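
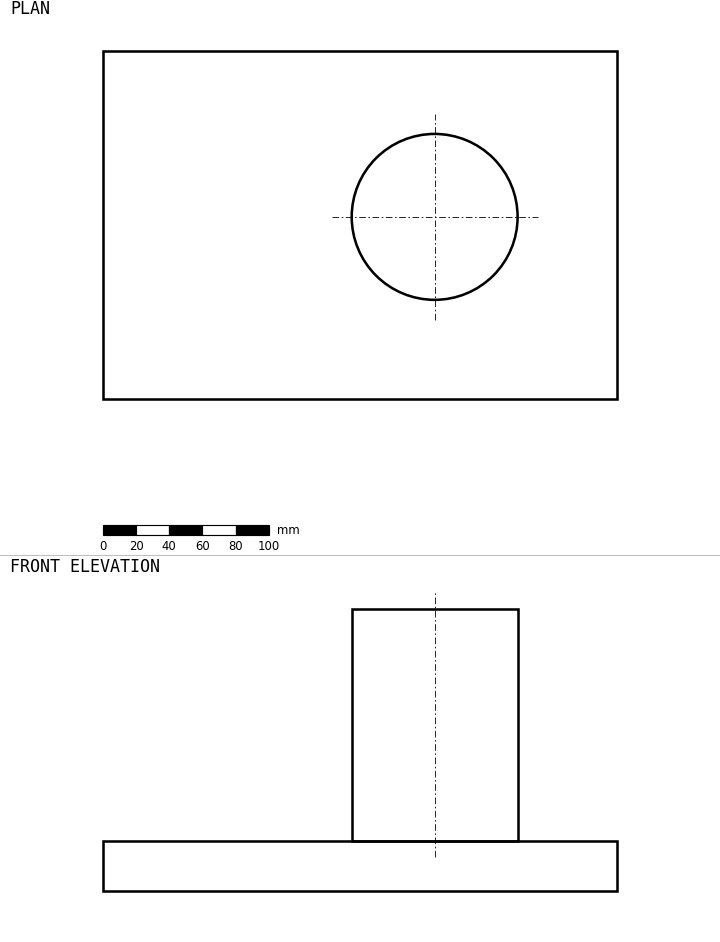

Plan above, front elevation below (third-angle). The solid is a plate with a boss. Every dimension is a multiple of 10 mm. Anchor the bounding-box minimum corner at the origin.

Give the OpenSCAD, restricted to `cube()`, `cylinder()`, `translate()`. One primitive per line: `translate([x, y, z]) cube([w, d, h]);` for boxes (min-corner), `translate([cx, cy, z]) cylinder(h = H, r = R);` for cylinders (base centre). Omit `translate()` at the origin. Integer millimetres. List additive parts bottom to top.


cube([310, 210, 30]);
translate([200, 110, 30]) cylinder(h = 140, r = 50);


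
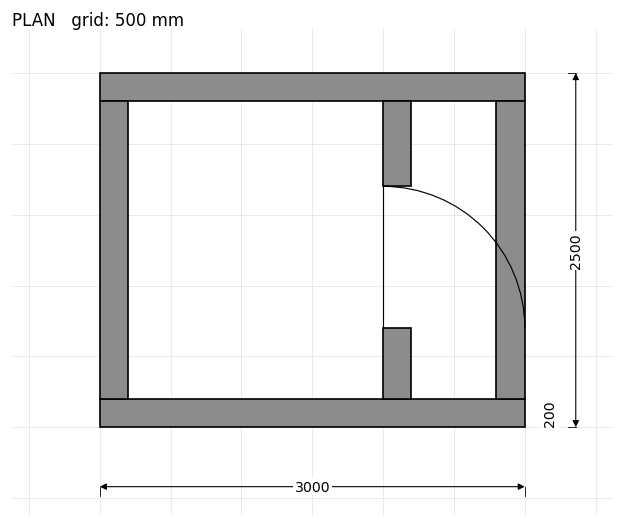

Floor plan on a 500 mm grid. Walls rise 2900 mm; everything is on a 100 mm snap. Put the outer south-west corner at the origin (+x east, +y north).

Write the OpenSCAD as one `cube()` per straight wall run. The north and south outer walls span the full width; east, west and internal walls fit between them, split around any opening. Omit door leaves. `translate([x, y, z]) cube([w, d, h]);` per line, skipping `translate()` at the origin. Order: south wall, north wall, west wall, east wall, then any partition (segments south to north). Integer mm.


cube([3000, 200, 2900]);
translate([0, 2300, 0]) cube([3000, 200, 2900]);
translate([0, 200, 0]) cube([200, 2100, 2900]);
translate([2800, 200, 0]) cube([200, 2100, 2900]);
translate([2000, 200, 0]) cube([200, 500, 2900]);
translate([2000, 1700, 0]) cube([200, 600, 2900]);


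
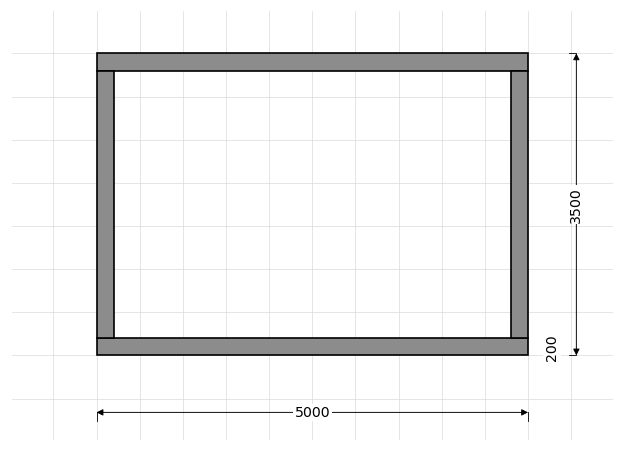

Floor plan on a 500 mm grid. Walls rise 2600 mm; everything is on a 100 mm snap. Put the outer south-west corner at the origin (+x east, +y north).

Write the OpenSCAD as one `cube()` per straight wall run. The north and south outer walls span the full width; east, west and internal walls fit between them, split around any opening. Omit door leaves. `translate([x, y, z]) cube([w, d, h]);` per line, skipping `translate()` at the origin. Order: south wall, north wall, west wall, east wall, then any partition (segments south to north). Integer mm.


cube([5000, 200, 2600]);
translate([0, 3300, 0]) cube([5000, 200, 2600]);
translate([0, 200, 0]) cube([200, 3100, 2600]);
translate([4800, 200, 0]) cube([200, 3100, 2600]);


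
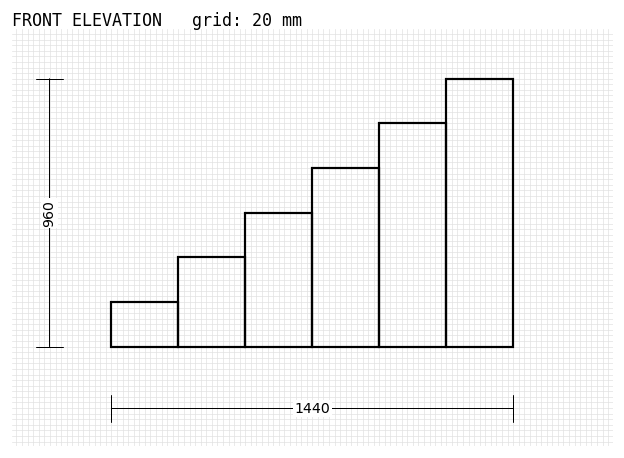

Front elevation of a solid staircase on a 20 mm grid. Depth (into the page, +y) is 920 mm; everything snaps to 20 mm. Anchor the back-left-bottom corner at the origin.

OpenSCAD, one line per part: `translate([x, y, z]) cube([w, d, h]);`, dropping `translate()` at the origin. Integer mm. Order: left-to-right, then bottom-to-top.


cube([240, 920, 160]);
translate([240, 0, 0]) cube([240, 920, 320]);
translate([480, 0, 0]) cube([240, 920, 480]);
translate([720, 0, 0]) cube([240, 920, 640]);
translate([960, 0, 0]) cube([240, 920, 800]);
translate([1200, 0, 0]) cube([240, 920, 960]);


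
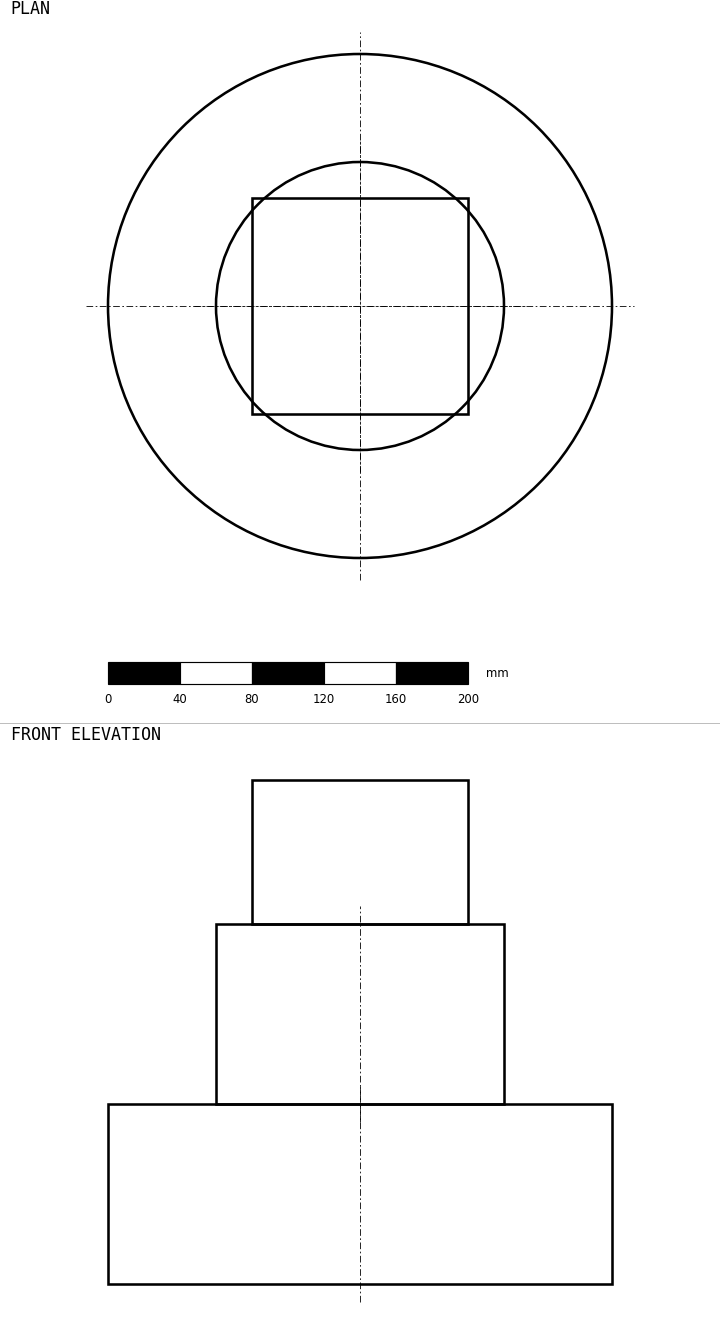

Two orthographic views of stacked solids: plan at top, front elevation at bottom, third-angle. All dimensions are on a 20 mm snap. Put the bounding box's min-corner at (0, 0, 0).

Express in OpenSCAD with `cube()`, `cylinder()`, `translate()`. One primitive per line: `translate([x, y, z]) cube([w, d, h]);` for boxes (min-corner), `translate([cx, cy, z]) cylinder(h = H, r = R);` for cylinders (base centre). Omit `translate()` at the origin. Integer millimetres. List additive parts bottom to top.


translate([140, 140, 0]) cylinder(h = 100, r = 140);
translate([140, 140, 100]) cylinder(h = 100, r = 80);
translate([80, 80, 200]) cube([120, 120, 80]);


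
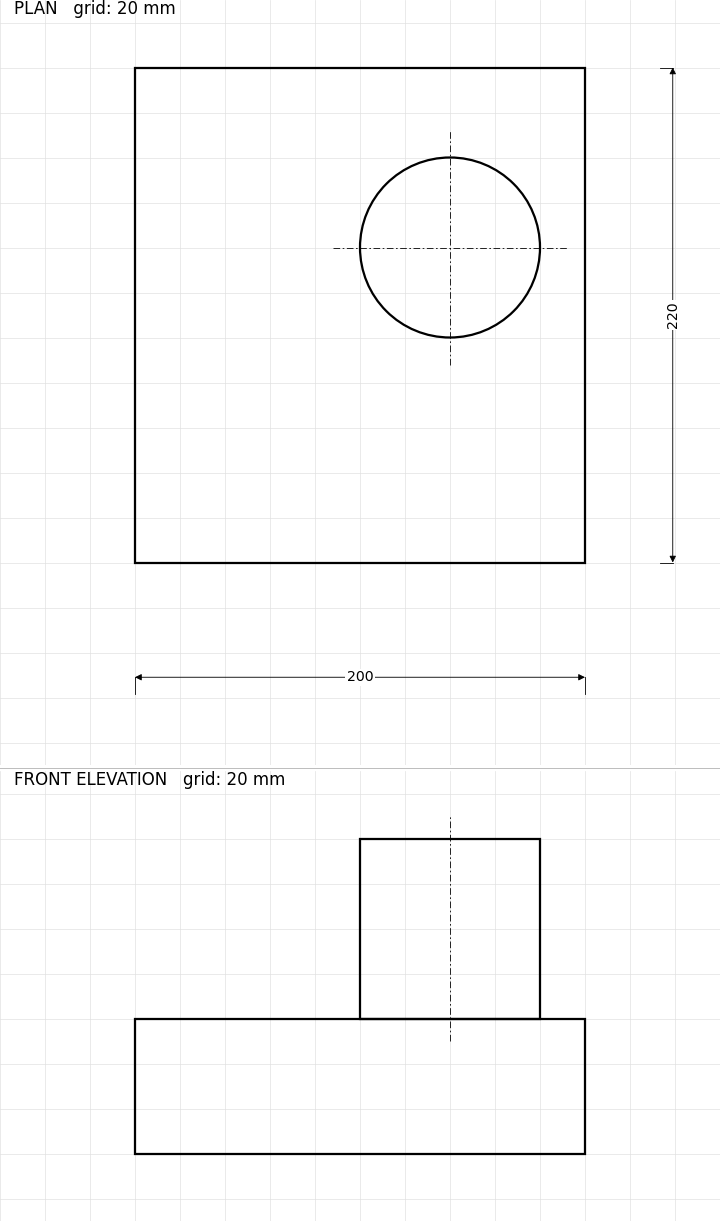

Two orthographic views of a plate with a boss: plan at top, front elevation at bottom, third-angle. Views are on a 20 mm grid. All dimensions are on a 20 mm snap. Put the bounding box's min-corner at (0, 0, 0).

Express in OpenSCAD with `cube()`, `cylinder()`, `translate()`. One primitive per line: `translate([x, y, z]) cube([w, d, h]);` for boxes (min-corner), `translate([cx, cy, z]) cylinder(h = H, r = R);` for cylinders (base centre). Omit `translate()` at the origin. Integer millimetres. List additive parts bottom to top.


cube([200, 220, 60]);
translate([140, 140, 60]) cylinder(h = 80, r = 40);


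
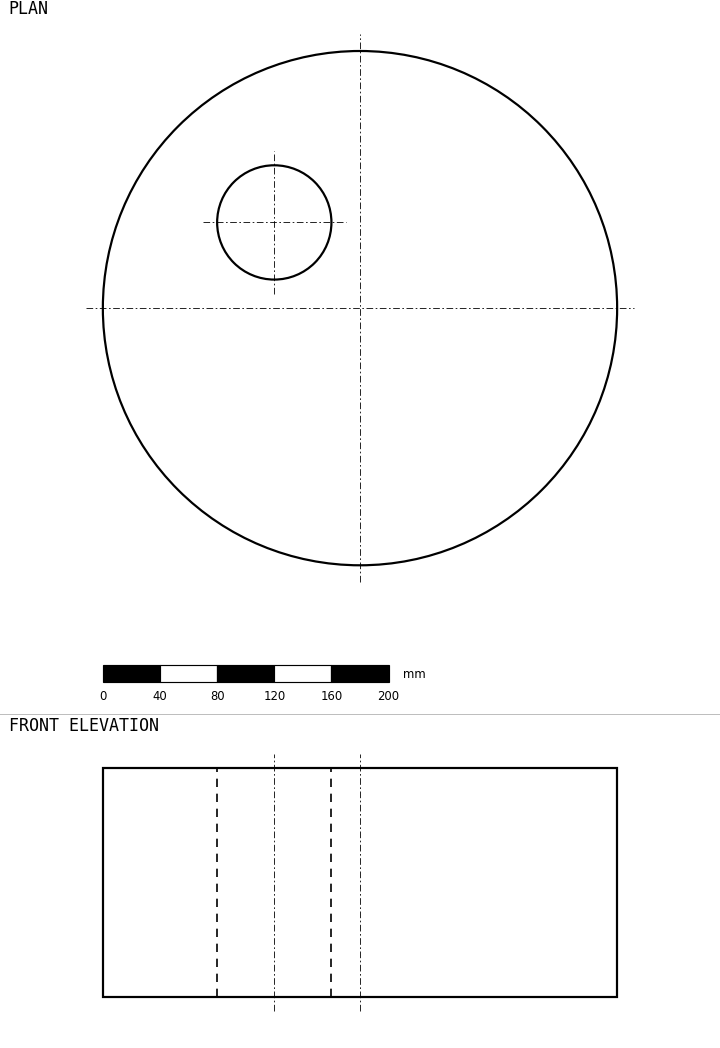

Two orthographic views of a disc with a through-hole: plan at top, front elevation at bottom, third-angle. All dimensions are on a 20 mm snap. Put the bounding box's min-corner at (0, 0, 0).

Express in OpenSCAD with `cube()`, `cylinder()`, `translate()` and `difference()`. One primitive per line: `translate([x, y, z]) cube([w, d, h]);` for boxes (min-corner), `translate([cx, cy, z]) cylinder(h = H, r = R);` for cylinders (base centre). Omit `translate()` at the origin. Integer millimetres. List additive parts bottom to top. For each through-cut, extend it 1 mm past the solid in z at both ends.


difference() {
  translate([180, 180, 0]) cylinder(h = 160, r = 180);
  translate([120, 240, -1]) cylinder(h = 162, r = 40);
}


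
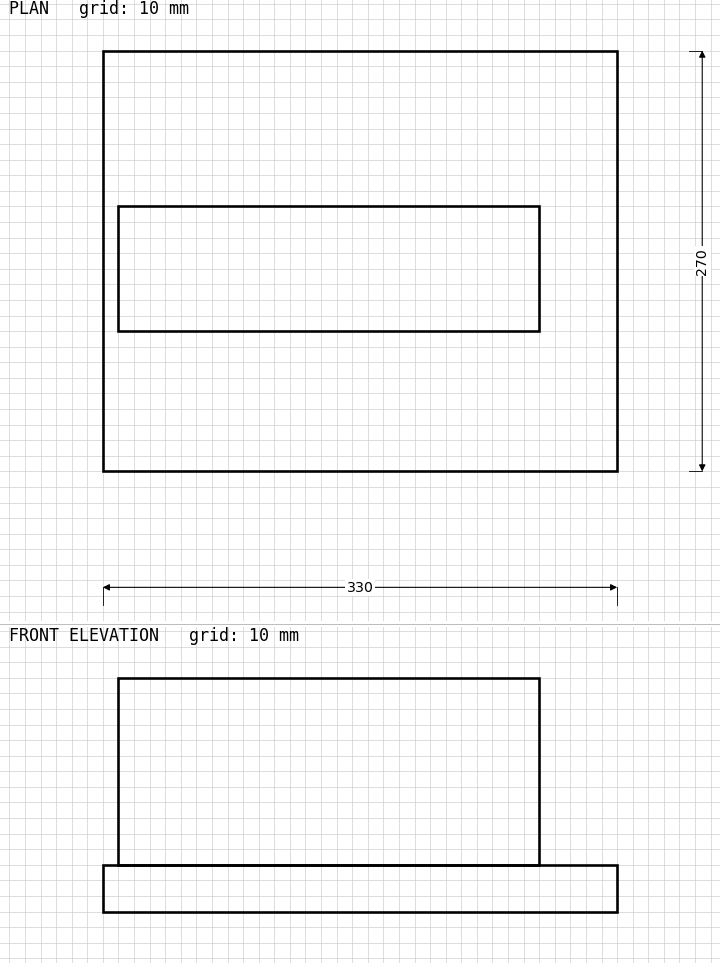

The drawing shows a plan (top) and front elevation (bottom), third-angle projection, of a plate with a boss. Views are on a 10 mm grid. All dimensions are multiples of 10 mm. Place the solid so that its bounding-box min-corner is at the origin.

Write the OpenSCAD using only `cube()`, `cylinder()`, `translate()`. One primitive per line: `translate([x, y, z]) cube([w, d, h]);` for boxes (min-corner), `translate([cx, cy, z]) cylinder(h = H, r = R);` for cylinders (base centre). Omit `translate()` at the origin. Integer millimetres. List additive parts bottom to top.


cube([330, 270, 30]);
translate([10, 90, 30]) cube([270, 80, 120]);


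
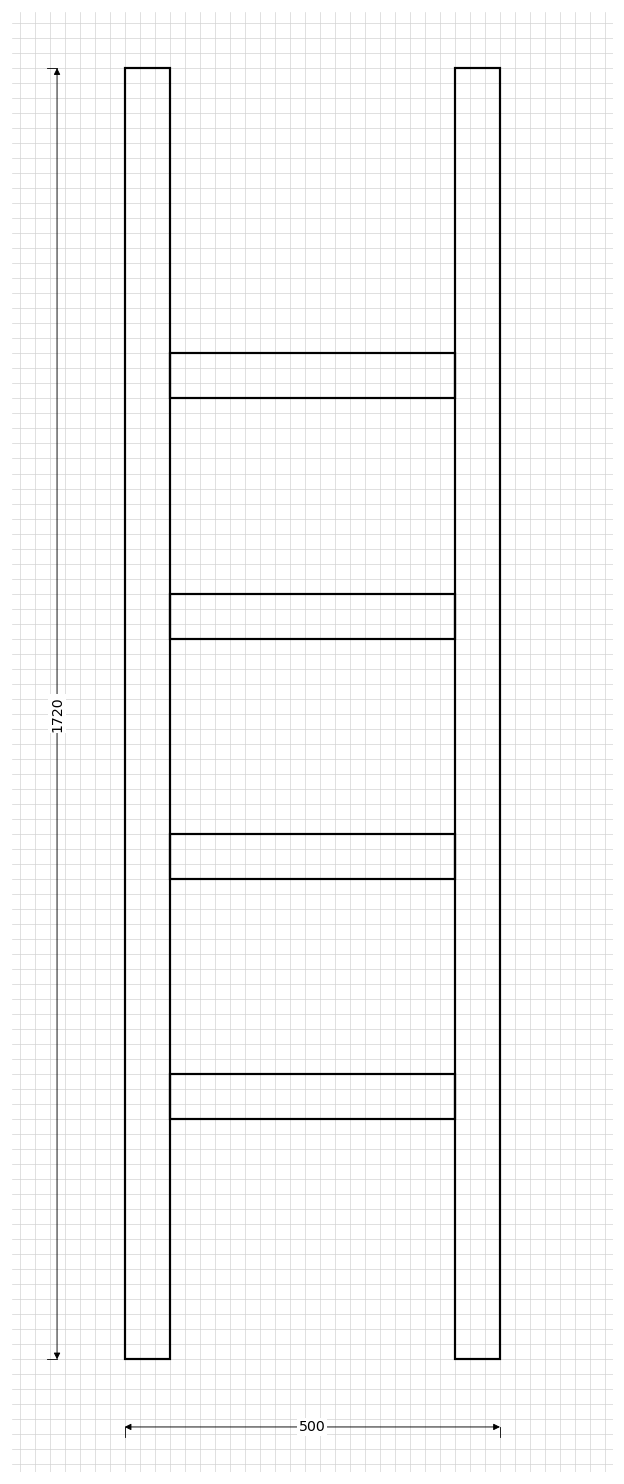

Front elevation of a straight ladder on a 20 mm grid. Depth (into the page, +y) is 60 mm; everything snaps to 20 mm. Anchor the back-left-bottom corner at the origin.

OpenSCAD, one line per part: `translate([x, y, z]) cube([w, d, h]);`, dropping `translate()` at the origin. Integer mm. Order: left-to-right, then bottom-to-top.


cube([60, 60, 1720]);
translate([60, 0, 320]) cube([380, 60, 60]);
translate([60, 0, 640]) cube([380, 60, 60]);
translate([60, 0, 960]) cube([380, 60, 60]);
translate([60, 0, 1280]) cube([380, 60, 60]);
translate([440, 0, 0]) cube([60, 60, 1720]);


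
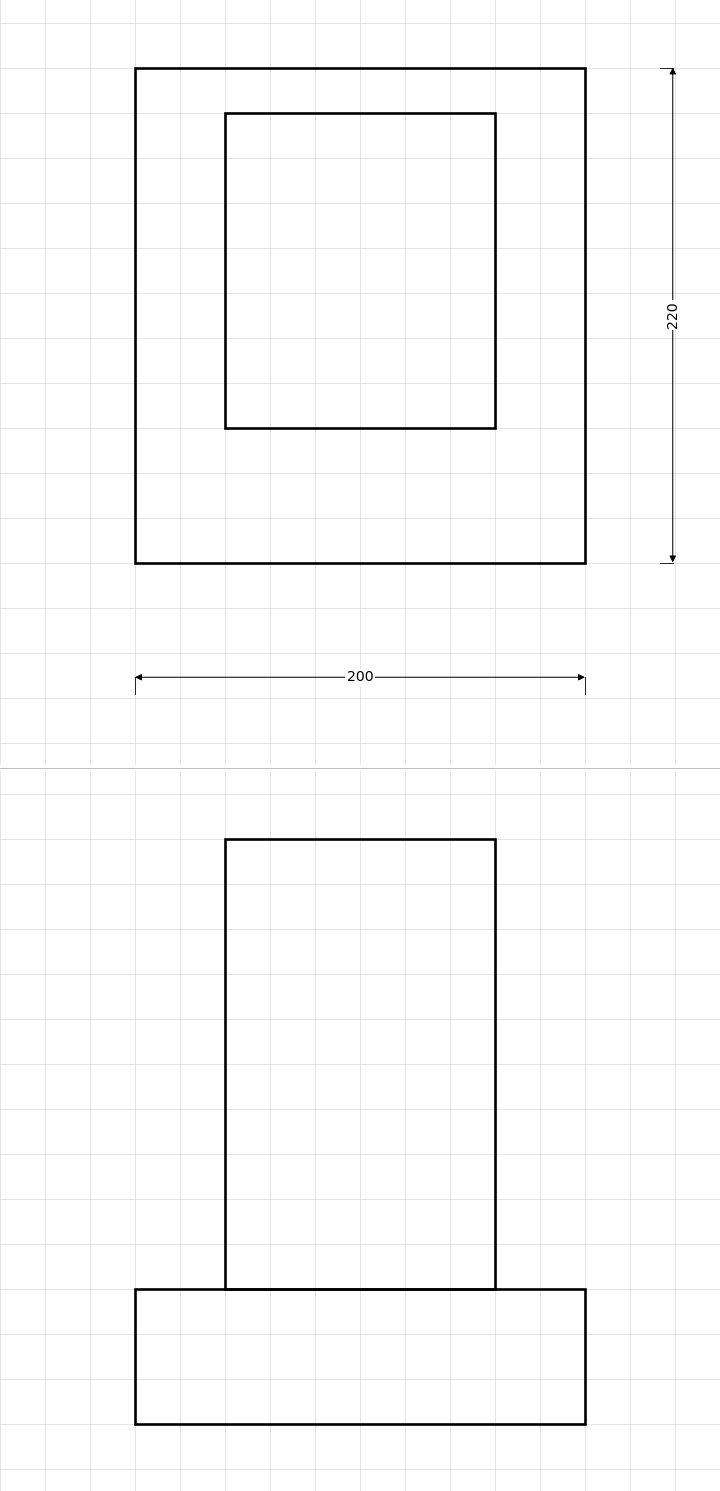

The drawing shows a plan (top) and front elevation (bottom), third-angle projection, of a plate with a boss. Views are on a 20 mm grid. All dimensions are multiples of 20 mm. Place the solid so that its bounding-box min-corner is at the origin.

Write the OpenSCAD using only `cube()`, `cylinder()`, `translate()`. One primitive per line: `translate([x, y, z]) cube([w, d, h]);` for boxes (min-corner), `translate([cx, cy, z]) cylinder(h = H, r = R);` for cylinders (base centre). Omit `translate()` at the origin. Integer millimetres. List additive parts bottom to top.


cube([200, 220, 60]);
translate([40, 60, 60]) cube([120, 140, 200]);


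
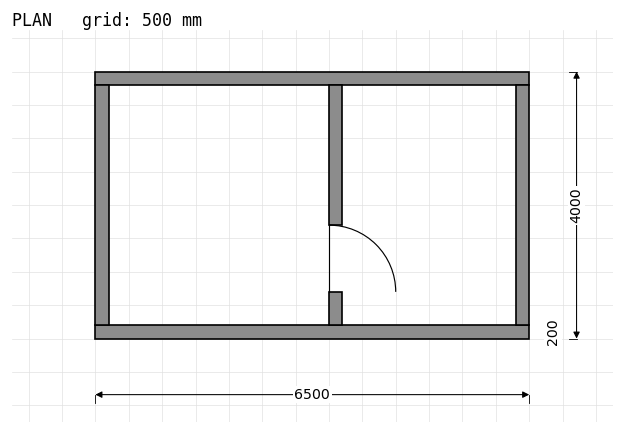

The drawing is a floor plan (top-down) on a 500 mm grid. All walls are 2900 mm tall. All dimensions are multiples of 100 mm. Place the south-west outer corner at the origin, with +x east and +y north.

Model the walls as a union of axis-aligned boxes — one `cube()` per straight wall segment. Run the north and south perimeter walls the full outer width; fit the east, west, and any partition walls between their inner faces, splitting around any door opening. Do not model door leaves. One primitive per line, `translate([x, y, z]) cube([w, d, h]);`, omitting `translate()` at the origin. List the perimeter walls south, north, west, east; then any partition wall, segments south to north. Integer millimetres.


cube([6500, 200, 2900]);
translate([0, 3800, 0]) cube([6500, 200, 2900]);
translate([0, 200, 0]) cube([200, 3600, 2900]);
translate([6300, 200, 0]) cube([200, 3600, 2900]);
translate([3500, 200, 0]) cube([200, 500, 2900]);
translate([3500, 1700, 0]) cube([200, 2100, 2900]);


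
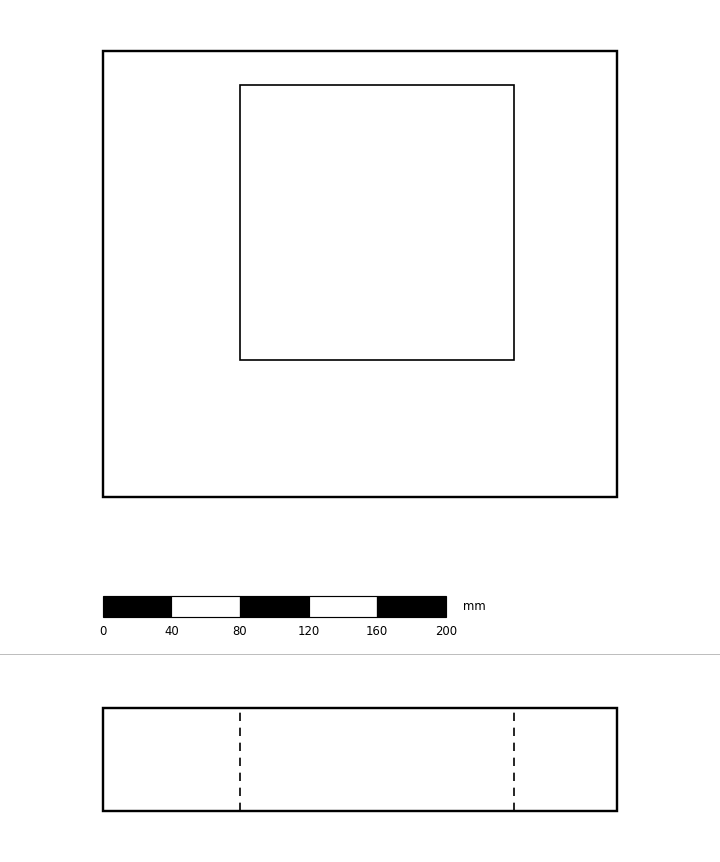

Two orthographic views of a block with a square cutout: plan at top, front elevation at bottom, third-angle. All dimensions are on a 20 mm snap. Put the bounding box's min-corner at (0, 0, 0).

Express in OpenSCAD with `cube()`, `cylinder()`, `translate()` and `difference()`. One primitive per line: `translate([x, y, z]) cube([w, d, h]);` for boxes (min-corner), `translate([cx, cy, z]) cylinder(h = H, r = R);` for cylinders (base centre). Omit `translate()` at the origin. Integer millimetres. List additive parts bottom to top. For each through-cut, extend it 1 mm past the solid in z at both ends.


difference() {
  cube([300, 260, 60]);
  translate([80, 80, -1]) cube([160, 160, 62]);
}


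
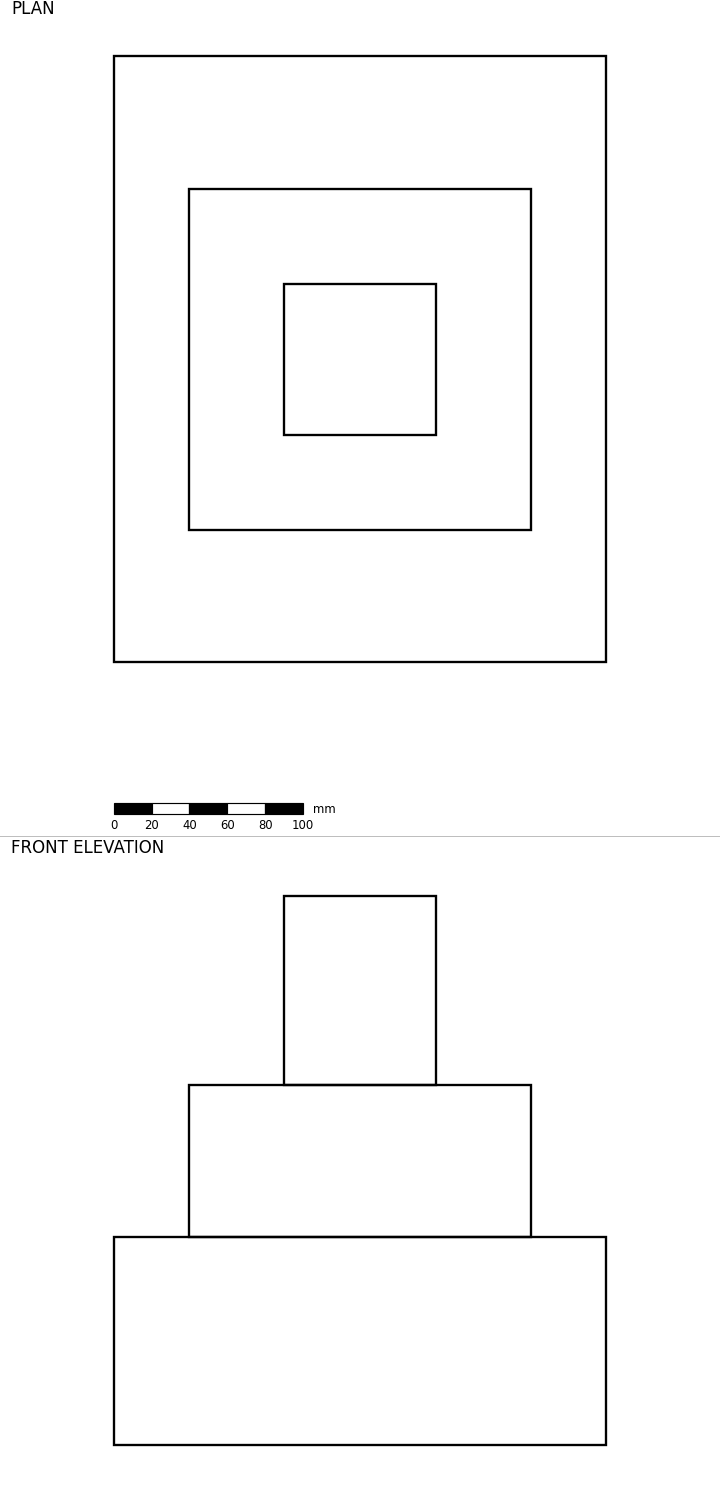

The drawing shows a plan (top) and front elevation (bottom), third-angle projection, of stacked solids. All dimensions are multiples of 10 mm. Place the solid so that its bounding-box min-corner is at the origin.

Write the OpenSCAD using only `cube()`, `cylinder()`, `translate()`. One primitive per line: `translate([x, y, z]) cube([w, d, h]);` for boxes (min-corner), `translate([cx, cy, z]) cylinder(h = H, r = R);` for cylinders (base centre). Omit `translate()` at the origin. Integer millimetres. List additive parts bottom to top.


cube([260, 320, 110]);
translate([40, 70, 110]) cube([180, 180, 80]);
translate([90, 120, 190]) cube([80, 80, 100]);


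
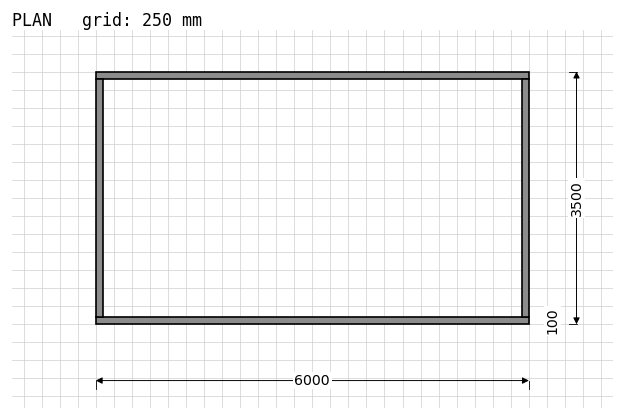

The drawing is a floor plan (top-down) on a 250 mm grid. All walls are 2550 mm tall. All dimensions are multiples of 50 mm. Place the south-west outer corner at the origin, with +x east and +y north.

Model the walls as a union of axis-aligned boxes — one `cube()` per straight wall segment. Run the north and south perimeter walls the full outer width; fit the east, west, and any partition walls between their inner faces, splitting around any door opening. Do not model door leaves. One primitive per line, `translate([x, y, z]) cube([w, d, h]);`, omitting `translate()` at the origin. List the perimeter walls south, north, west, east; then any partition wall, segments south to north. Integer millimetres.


cube([6000, 100, 2550]);
translate([0, 3400, 0]) cube([6000, 100, 2550]);
translate([0, 100, 0]) cube([100, 3300, 2550]);
translate([5900, 100, 0]) cube([100, 3300, 2550]);


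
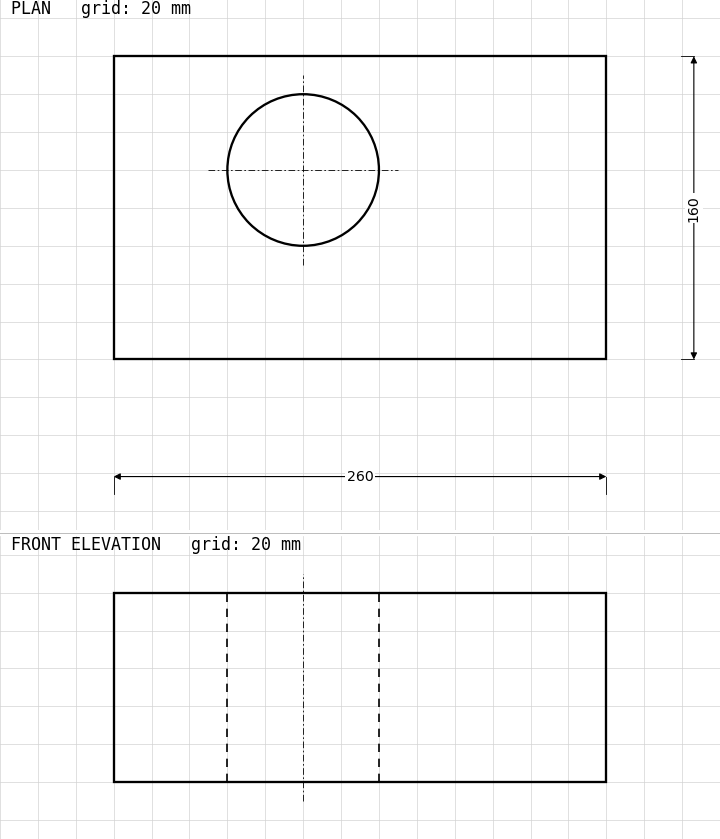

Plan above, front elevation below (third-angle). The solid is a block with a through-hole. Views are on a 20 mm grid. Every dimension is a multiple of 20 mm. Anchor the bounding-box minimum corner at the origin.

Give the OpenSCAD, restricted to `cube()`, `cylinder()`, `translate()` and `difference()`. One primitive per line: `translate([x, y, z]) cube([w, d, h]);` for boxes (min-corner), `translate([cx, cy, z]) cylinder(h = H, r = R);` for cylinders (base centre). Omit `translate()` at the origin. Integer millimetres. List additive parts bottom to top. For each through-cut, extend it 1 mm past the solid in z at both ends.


difference() {
  cube([260, 160, 100]);
  translate([100, 100, -1]) cylinder(h = 102, r = 40);
}


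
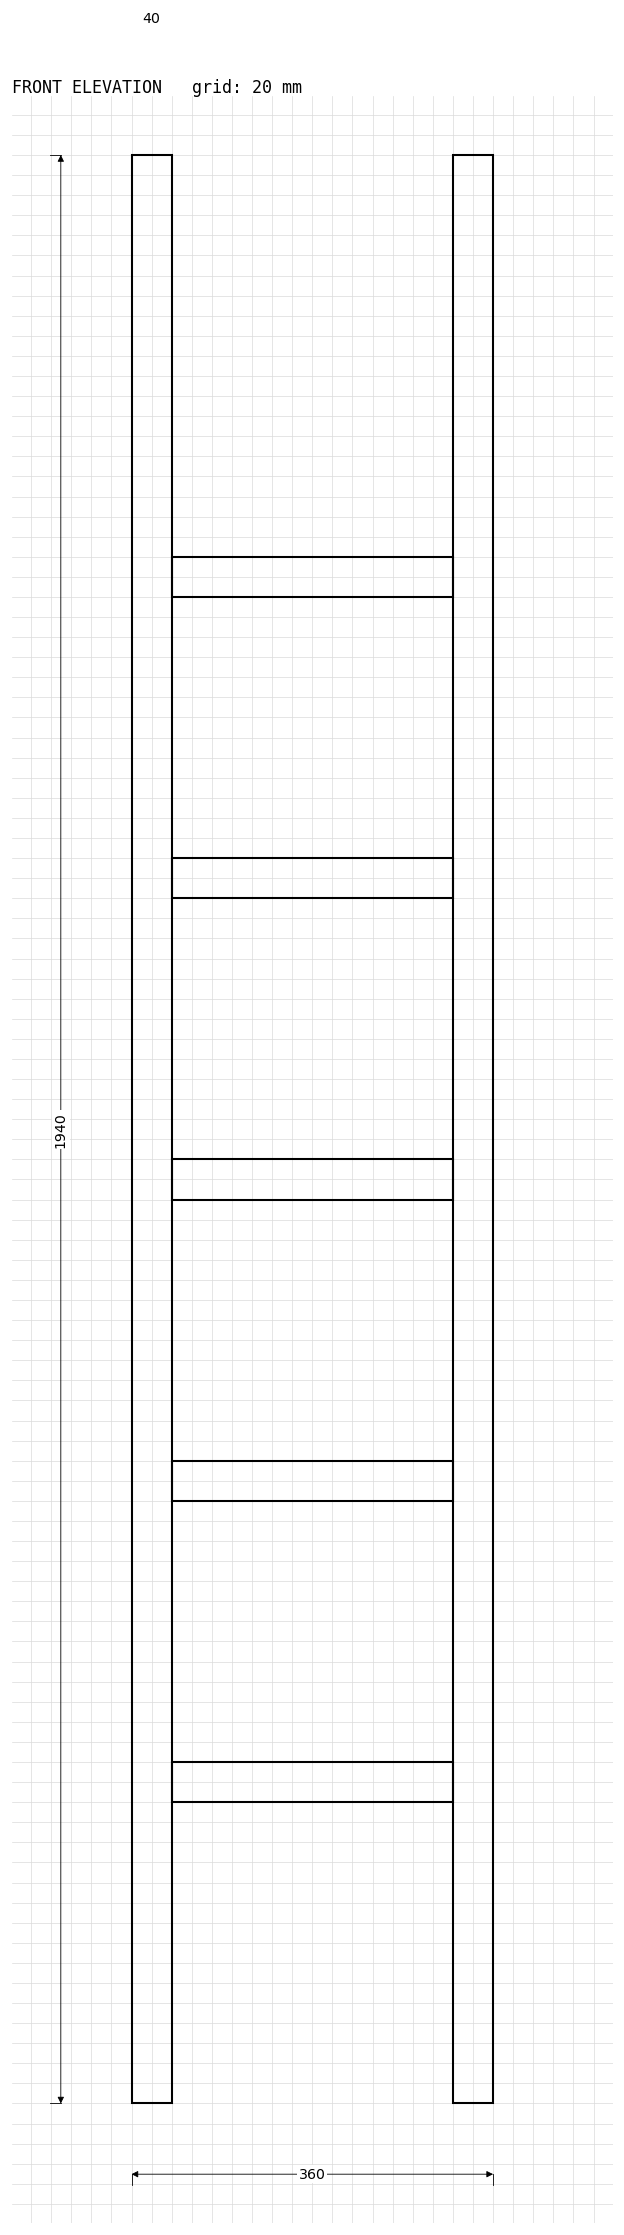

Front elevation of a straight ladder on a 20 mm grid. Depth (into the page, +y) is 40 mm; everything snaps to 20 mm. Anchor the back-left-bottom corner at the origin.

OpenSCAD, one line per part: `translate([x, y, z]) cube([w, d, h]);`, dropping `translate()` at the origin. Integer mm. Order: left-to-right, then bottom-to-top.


cube([40, 40, 1940]);
translate([40, 0, 300]) cube([280, 40, 40]);
translate([40, 0, 600]) cube([280, 40, 40]);
translate([40, 0, 900]) cube([280, 40, 40]);
translate([40, 0, 1200]) cube([280, 40, 40]);
translate([40, 0, 1500]) cube([280, 40, 40]);
translate([320, 0, 0]) cube([40, 40, 1940]);


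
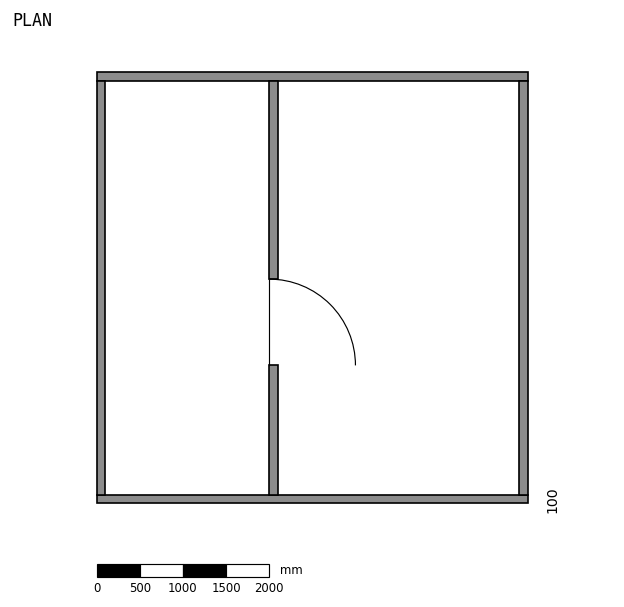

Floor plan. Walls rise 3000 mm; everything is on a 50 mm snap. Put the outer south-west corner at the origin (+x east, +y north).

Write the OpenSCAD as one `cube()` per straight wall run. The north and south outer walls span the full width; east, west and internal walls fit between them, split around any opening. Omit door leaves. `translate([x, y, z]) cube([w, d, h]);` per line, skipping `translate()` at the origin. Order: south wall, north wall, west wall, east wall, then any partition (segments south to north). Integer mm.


cube([5000, 100, 3000]);
translate([0, 4900, 0]) cube([5000, 100, 3000]);
translate([0, 100, 0]) cube([100, 4800, 3000]);
translate([4900, 100, 0]) cube([100, 4800, 3000]);
translate([2000, 100, 0]) cube([100, 1500, 3000]);
translate([2000, 2600, 0]) cube([100, 2300, 3000]);


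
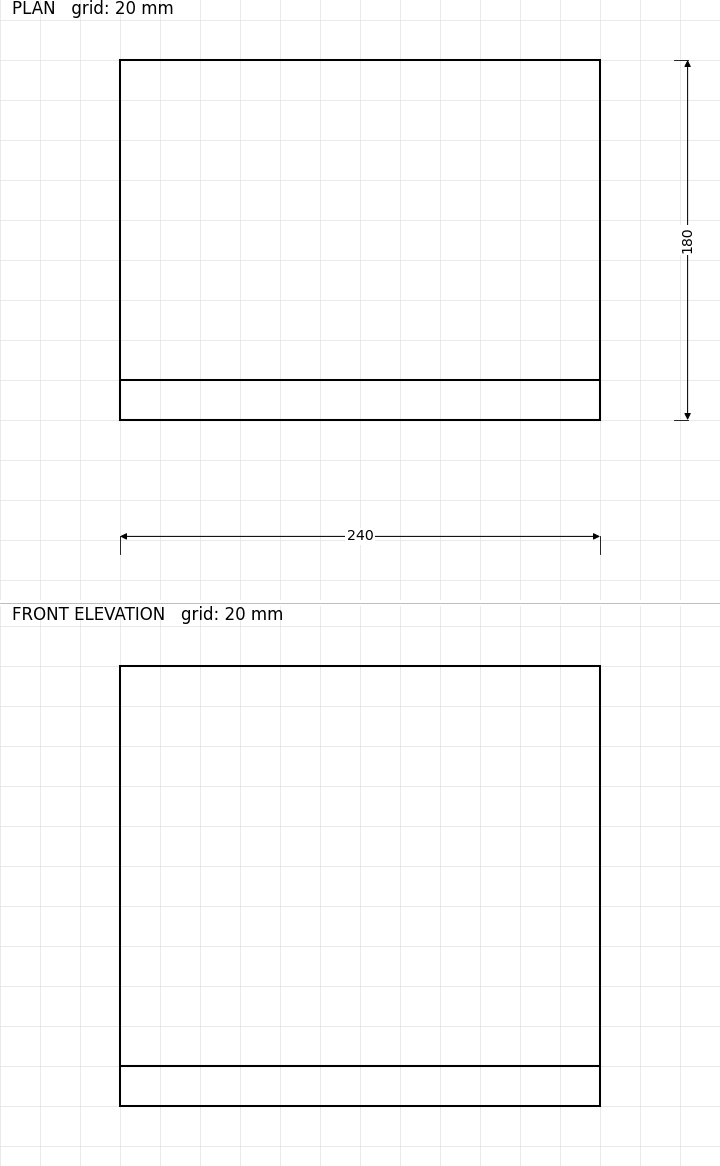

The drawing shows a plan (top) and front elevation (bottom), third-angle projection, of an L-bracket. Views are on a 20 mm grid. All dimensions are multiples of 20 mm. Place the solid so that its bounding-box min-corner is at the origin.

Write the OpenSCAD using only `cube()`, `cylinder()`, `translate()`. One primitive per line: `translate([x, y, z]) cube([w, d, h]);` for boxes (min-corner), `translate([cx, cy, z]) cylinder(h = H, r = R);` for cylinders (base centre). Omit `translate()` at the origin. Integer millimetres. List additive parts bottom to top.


cube([240, 180, 20]);
translate([0, 0, 20]) cube([240, 20, 200]);


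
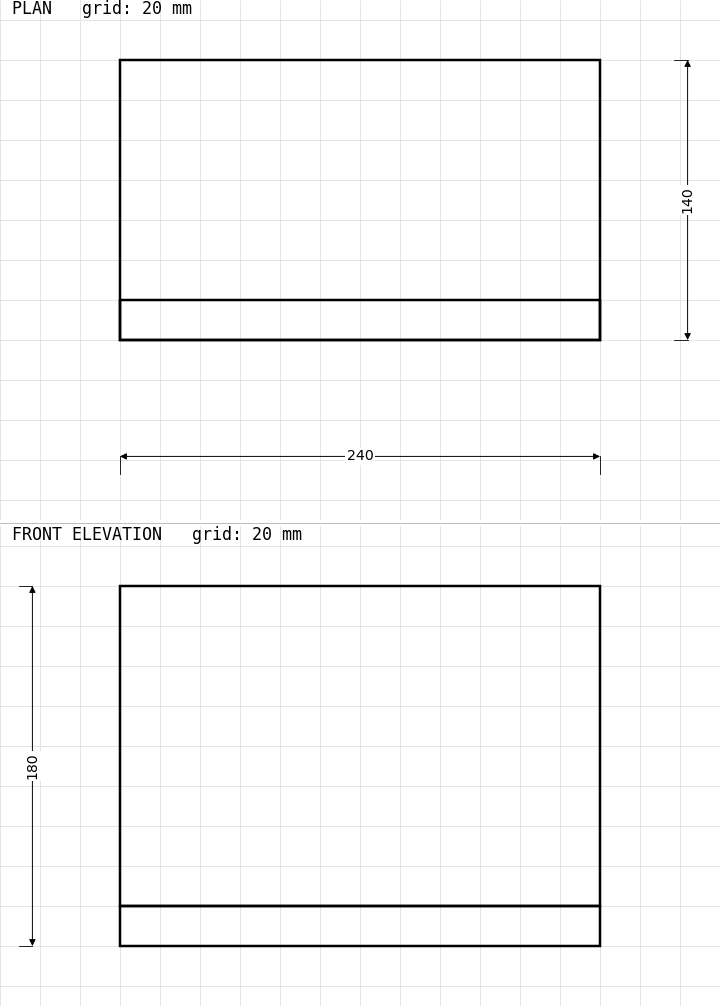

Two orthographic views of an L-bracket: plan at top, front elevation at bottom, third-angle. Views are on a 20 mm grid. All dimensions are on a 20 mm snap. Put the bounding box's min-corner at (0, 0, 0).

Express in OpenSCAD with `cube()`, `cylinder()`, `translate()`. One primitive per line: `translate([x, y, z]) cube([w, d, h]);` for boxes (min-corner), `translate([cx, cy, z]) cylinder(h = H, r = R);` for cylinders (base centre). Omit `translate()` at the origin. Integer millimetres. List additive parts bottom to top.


cube([240, 140, 20]);
translate([0, 0, 20]) cube([240, 20, 160]);


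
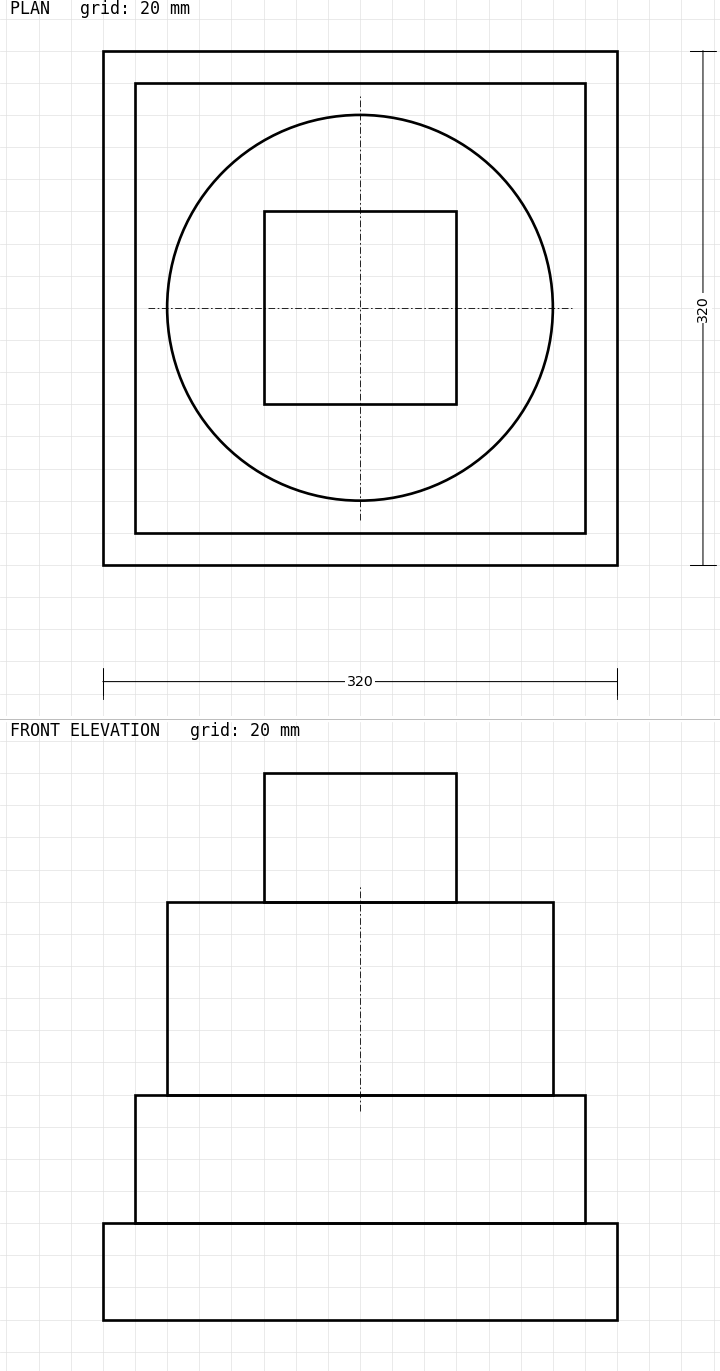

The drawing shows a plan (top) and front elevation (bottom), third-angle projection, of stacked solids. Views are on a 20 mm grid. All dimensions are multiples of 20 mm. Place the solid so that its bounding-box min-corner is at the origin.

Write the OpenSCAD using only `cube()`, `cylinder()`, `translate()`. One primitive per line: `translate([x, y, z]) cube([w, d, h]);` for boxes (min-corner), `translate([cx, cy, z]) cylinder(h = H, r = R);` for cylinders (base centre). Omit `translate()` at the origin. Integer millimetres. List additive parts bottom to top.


cube([320, 320, 60]);
translate([20, 20, 60]) cube([280, 280, 80]);
translate([160, 160, 140]) cylinder(h = 120, r = 120);
translate([100, 100, 260]) cube([120, 120, 80]);


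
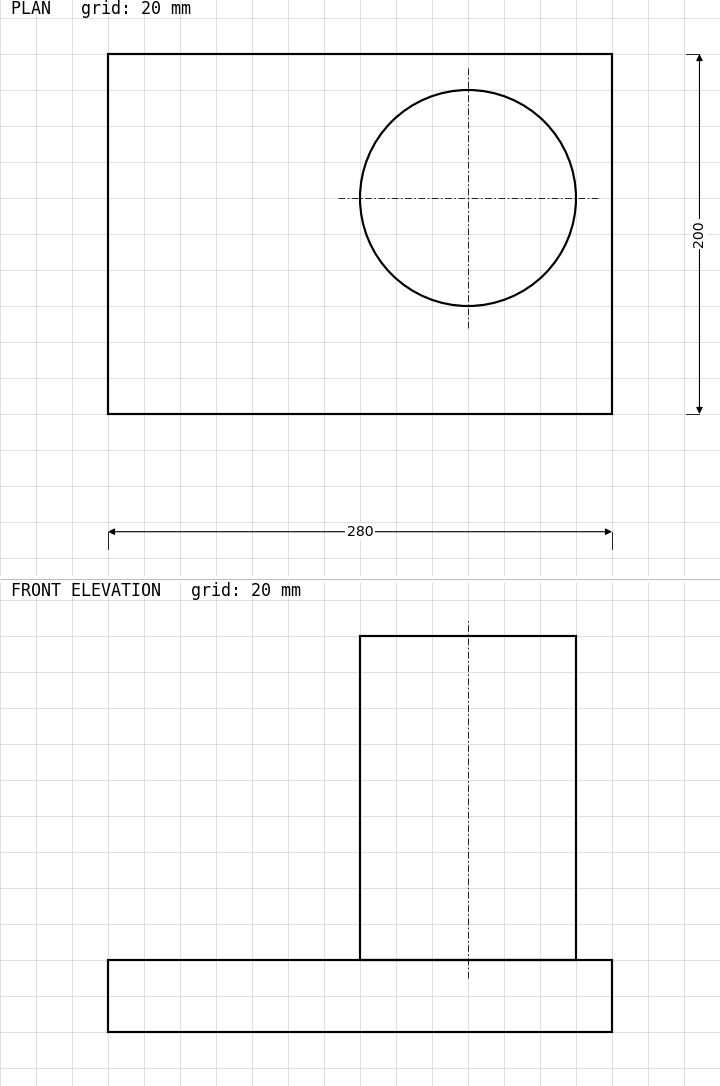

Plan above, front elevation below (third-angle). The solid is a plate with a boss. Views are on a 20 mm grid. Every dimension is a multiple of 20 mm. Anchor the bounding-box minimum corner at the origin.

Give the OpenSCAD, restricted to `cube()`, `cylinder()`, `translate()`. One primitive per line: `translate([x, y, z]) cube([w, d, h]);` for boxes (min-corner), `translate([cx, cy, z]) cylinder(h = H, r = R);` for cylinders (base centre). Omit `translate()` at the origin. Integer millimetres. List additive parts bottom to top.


cube([280, 200, 40]);
translate([200, 120, 40]) cylinder(h = 180, r = 60);


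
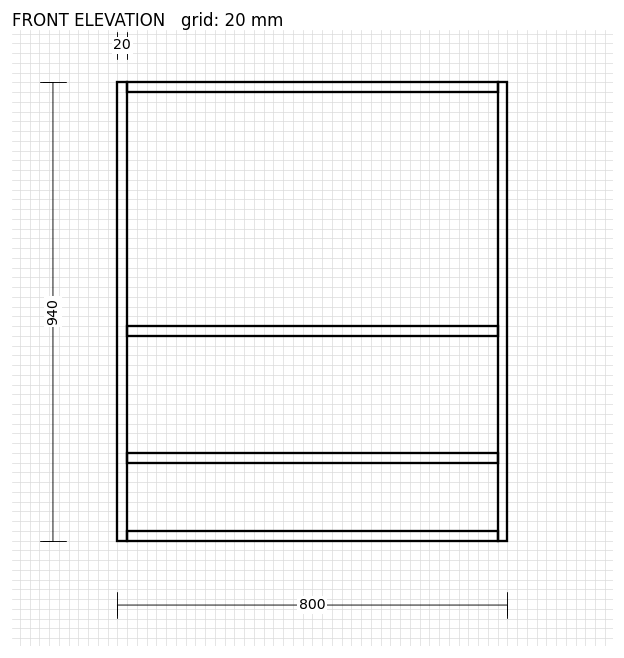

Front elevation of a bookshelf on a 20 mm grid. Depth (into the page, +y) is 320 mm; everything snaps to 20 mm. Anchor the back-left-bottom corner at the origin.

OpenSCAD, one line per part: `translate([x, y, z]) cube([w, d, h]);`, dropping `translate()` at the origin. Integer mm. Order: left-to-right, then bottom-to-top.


cube([20, 320, 940]);
translate([20, 0, 0]) cube([760, 320, 20]);
translate([20, 0, 160]) cube([760, 320, 20]);
translate([20, 0, 420]) cube([760, 320, 20]);
translate([20, 0, 920]) cube([760, 320, 20]);
translate([780, 0, 0]) cube([20, 320, 940]);


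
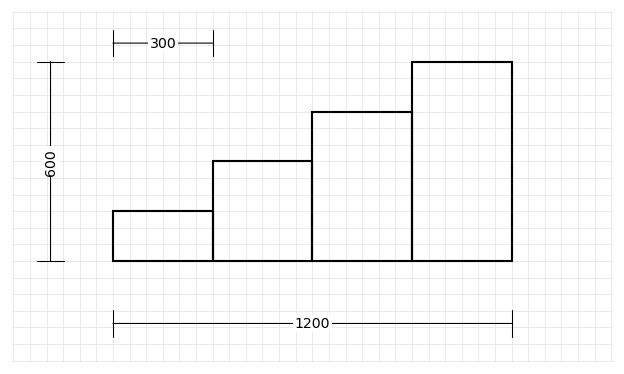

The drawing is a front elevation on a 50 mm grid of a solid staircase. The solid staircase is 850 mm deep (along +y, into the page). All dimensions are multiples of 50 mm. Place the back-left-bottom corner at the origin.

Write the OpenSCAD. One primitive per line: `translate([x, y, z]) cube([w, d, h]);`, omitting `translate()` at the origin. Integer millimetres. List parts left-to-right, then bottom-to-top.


cube([300, 850, 150]);
translate([300, 0, 0]) cube([300, 850, 300]);
translate([600, 0, 0]) cube([300, 850, 450]);
translate([900, 0, 0]) cube([300, 850, 600]);


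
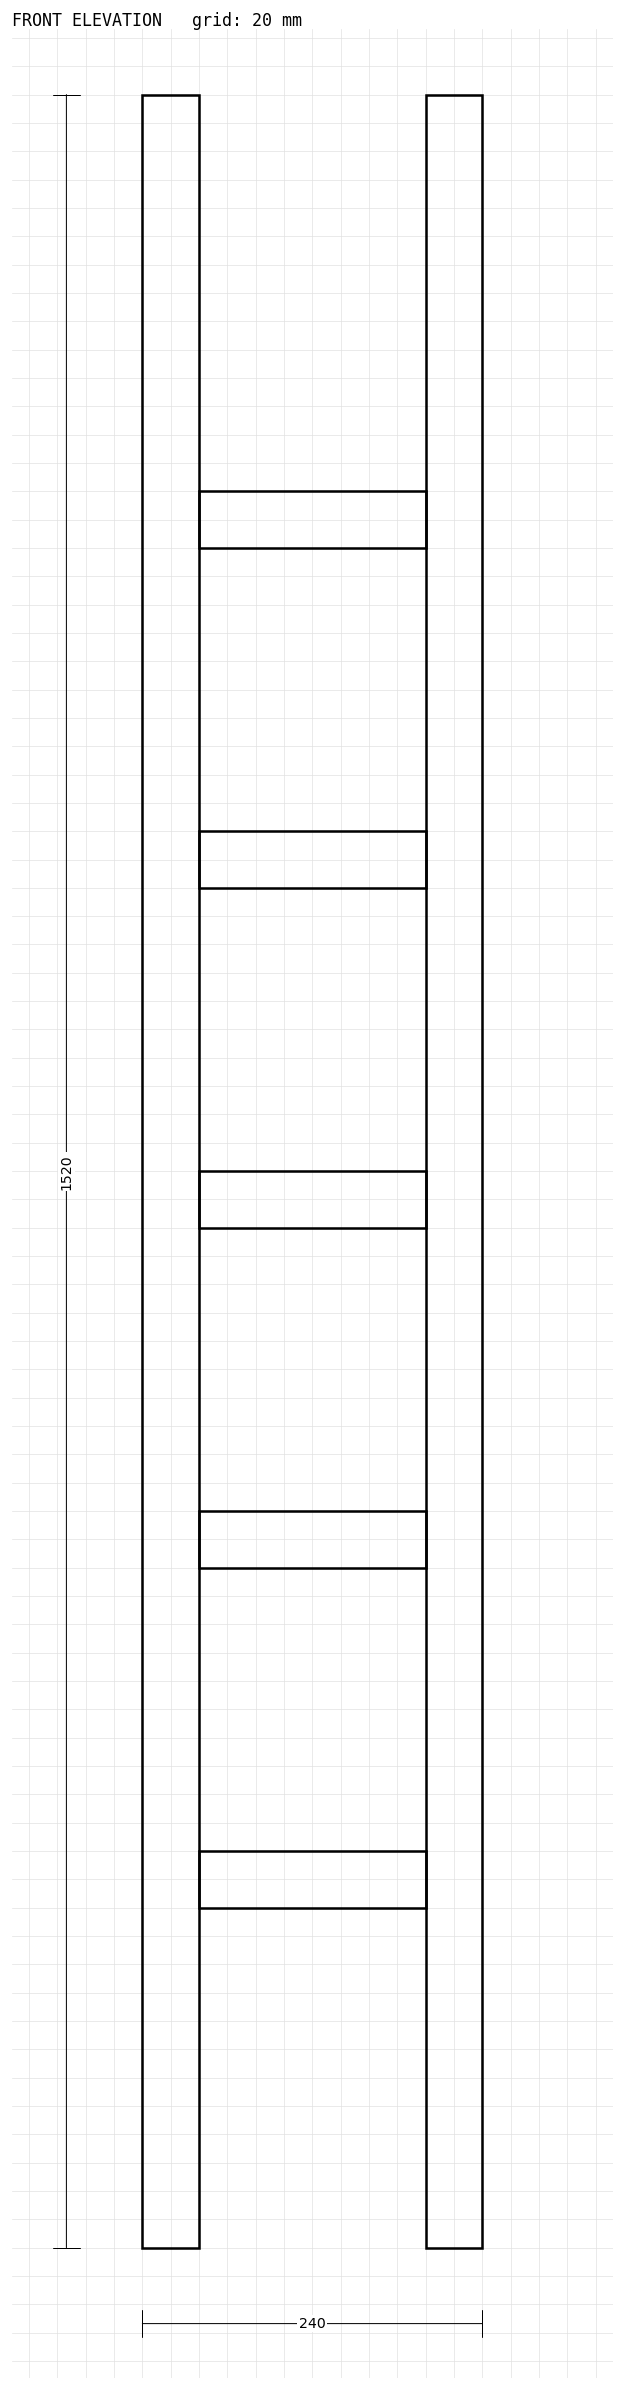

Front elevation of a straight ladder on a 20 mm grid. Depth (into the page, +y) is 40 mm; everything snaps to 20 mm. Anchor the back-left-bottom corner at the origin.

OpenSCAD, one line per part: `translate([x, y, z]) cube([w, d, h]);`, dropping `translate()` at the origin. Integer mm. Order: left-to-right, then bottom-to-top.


cube([40, 40, 1520]);
translate([40, 0, 240]) cube([160, 40, 40]);
translate([40, 0, 480]) cube([160, 40, 40]);
translate([40, 0, 720]) cube([160, 40, 40]);
translate([40, 0, 960]) cube([160, 40, 40]);
translate([40, 0, 1200]) cube([160, 40, 40]);
translate([200, 0, 0]) cube([40, 40, 1520]);


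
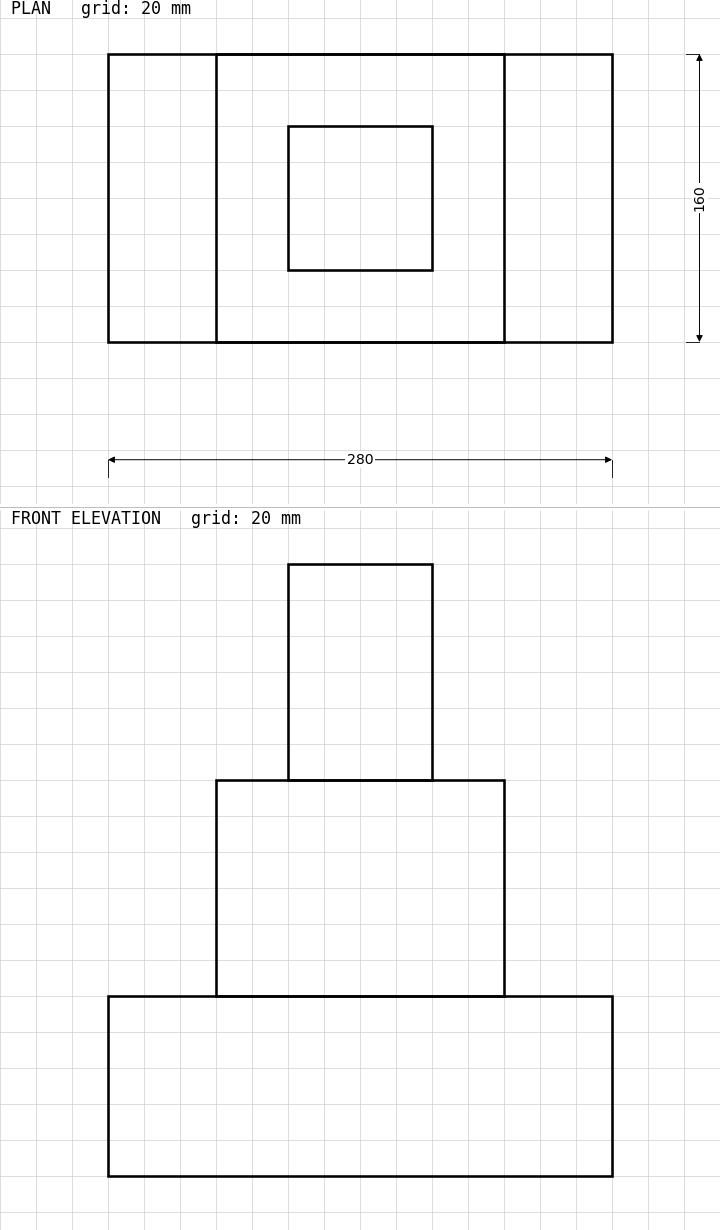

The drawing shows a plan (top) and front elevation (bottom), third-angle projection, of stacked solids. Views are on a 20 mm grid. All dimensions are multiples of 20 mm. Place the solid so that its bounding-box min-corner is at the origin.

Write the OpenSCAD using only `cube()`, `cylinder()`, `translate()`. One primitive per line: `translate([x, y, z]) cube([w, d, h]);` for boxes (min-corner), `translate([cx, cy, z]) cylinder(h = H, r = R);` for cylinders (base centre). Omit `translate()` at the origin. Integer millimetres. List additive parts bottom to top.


cube([280, 160, 100]);
translate([60, 0, 100]) cube([160, 160, 120]);
translate([100, 40, 220]) cube([80, 80, 120]);


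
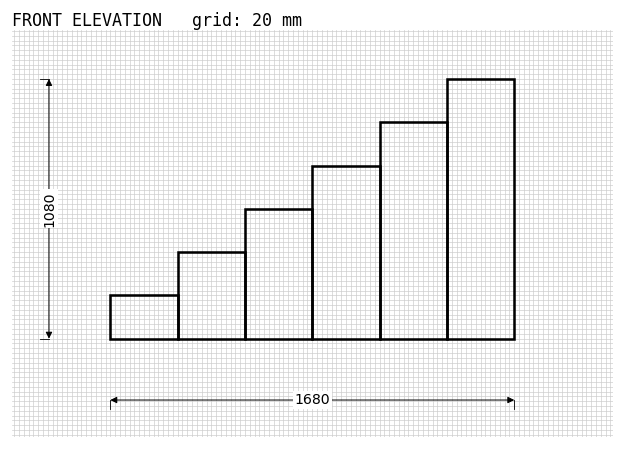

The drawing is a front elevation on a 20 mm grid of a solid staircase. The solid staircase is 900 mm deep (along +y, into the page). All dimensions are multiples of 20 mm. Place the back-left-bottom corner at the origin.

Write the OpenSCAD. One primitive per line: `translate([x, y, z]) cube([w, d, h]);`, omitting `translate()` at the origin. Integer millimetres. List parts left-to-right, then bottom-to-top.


cube([280, 900, 180]);
translate([280, 0, 0]) cube([280, 900, 360]);
translate([560, 0, 0]) cube([280, 900, 540]);
translate([840, 0, 0]) cube([280, 900, 720]);
translate([1120, 0, 0]) cube([280, 900, 900]);
translate([1400, 0, 0]) cube([280, 900, 1080]);


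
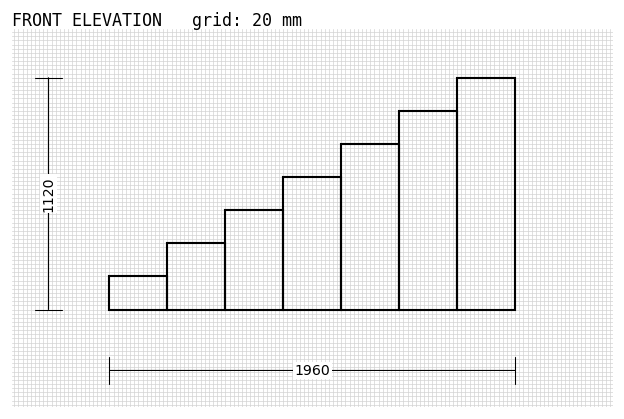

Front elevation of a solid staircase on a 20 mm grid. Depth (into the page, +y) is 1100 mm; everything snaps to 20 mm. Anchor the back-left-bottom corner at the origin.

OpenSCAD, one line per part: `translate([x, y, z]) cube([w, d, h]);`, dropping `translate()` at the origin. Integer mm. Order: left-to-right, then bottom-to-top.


cube([280, 1100, 160]);
translate([280, 0, 0]) cube([280, 1100, 320]);
translate([560, 0, 0]) cube([280, 1100, 480]);
translate([840, 0, 0]) cube([280, 1100, 640]);
translate([1120, 0, 0]) cube([280, 1100, 800]);
translate([1400, 0, 0]) cube([280, 1100, 960]);
translate([1680, 0, 0]) cube([280, 1100, 1120]);


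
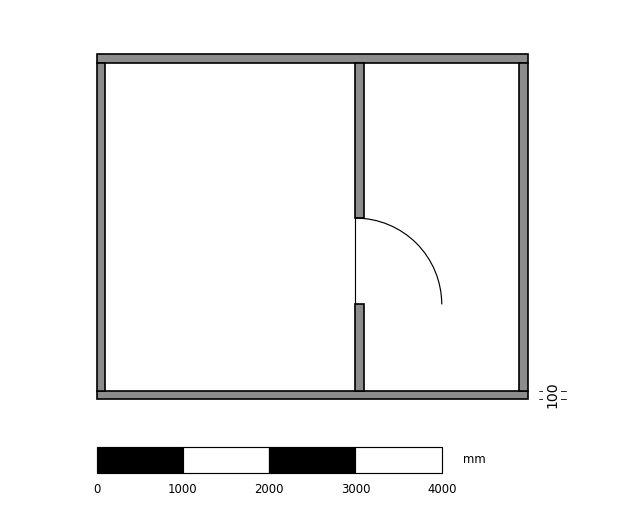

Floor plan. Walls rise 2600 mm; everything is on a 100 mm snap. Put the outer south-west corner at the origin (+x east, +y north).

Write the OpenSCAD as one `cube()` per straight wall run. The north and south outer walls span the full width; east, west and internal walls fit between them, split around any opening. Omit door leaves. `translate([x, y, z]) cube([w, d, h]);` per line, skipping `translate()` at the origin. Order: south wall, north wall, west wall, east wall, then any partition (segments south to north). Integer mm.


cube([5000, 100, 2600]);
translate([0, 3900, 0]) cube([5000, 100, 2600]);
translate([0, 100, 0]) cube([100, 3800, 2600]);
translate([4900, 100, 0]) cube([100, 3800, 2600]);
translate([3000, 100, 0]) cube([100, 1000, 2600]);
translate([3000, 2100, 0]) cube([100, 1800, 2600]);


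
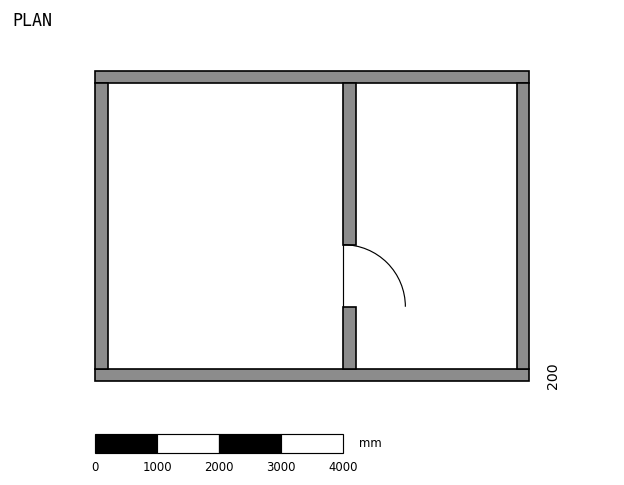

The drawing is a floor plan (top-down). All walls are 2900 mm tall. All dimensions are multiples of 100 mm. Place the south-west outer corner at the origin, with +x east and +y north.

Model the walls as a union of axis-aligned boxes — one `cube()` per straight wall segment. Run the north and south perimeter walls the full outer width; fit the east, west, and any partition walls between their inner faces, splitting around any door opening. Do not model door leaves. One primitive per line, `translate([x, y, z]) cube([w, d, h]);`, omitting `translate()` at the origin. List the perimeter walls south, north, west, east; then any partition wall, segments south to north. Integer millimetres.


cube([7000, 200, 2900]);
translate([0, 4800, 0]) cube([7000, 200, 2900]);
translate([0, 200, 0]) cube([200, 4600, 2900]);
translate([6800, 200, 0]) cube([200, 4600, 2900]);
translate([4000, 200, 0]) cube([200, 1000, 2900]);
translate([4000, 2200, 0]) cube([200, 2600, 2900]);


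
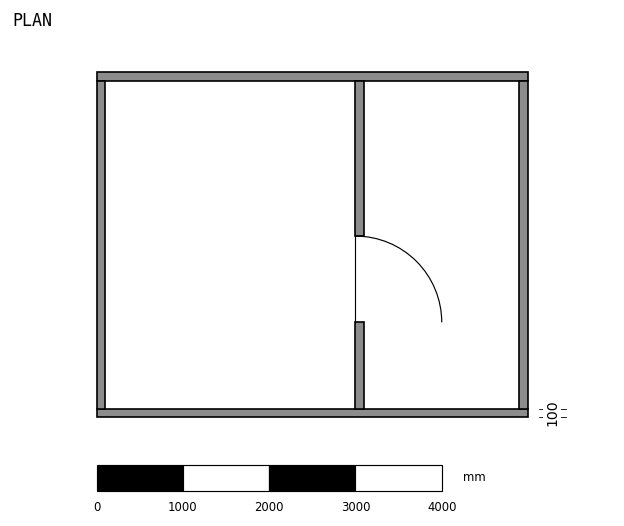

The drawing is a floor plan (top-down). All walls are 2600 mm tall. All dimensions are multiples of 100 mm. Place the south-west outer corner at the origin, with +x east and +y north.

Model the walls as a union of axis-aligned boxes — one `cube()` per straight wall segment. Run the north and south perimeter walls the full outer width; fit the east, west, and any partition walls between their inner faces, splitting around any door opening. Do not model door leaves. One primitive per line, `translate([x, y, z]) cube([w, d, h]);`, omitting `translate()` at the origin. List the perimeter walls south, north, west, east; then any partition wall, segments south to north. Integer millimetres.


cube([5000, 100, 2600]);
translate([0, 3900, 0]) cube([5000, 100, 2600]);
translate([0, 100, 0]) cube([100, 3800, 2600]);
translate([4900, 100, 0]) cube([100, 3800, 2600]);
translate([3000, 100, 0]) cube([100, 1000, 2600]);
translate([3000, 2100, 0]) cube([100, 1800, 2600]);


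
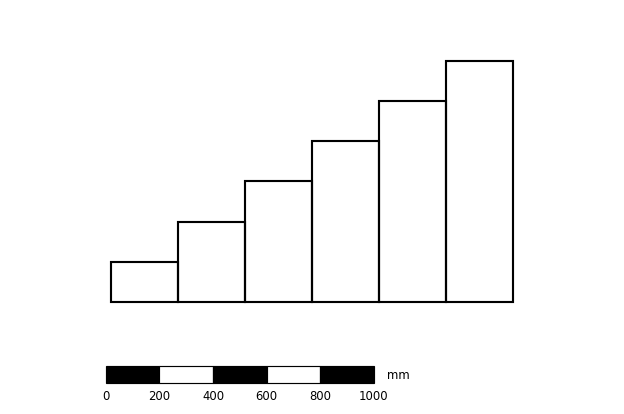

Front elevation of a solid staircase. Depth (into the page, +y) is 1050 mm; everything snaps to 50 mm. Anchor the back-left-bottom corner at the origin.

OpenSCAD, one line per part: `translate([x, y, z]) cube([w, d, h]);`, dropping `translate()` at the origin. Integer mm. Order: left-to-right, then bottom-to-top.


cube([250, 1050, 150]);
translate([250, 0, 0]) cube([250, 1050, 300]);
translate([500, 0, 0]) cube([250, 1050, 450]);
translate([750, 0, 0]) cube([250, 1050, 600]);
translate([1000, 0, 0]) cube([250, 1050, 750]);
translate([1250, 0, 0]) cube([250, 1050, 900]);


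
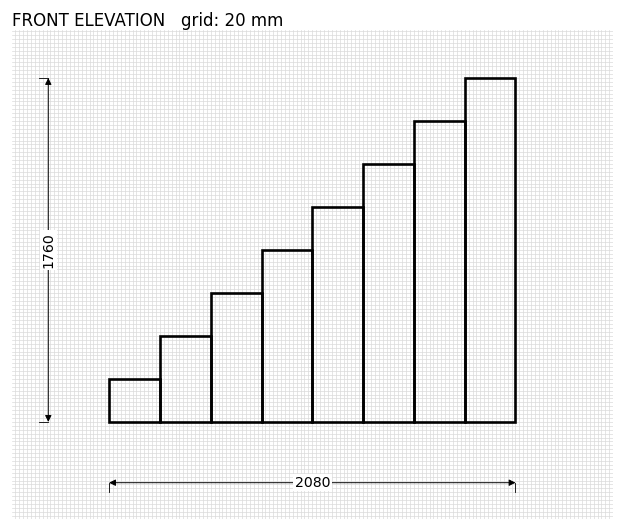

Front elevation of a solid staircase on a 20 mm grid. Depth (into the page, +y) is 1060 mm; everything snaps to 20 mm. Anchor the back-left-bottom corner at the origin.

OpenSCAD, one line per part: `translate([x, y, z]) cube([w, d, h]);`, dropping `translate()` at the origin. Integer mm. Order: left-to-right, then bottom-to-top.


cube([260, 1060, 220]);
translate([260, 0, 0]) cube([260, 1060, 440]);
translate([520, 0, 0]) cube([260, 1060, 660]);
translate([780, 0, 0]) cube([260, 1060, 880]);
translate([1040, 0, 0]) cube([260, 1060, 1100]);
translate([1300, 0, 0]) cube([260, 1060, 1320]);
translate([1560, 0, 0]) cube([260, 1060, 1540]);
translate([1820, 0, 0]) cube([260, 1060, 1760]);


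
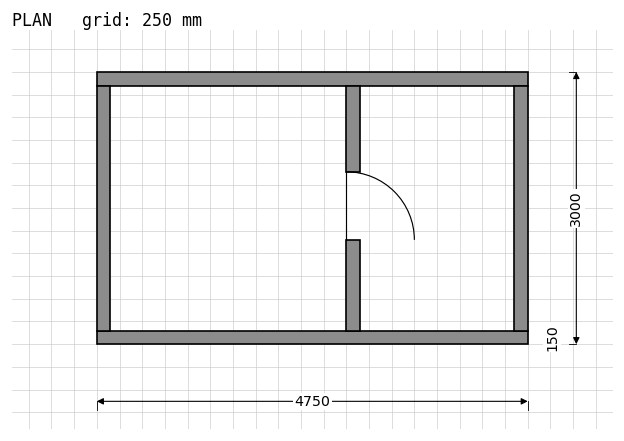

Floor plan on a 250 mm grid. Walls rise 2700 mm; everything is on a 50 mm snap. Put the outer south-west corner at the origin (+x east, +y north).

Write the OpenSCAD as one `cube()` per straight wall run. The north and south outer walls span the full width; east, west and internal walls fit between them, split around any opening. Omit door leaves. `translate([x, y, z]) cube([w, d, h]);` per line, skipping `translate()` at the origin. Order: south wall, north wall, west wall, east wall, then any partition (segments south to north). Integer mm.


cube([4750, 150, 2700]);
translate([0, 2850, 0]) cube([4750, 150, 2700]);
translate([0, 150, 0]) cube([150, 2700, 2700]);
translate([4600, 150, 0]) cube([150, 2700, 2700]);
translate([2750, 150, 0]) cube([150, 1000, 2700]);
translate([2750, 1900, 0]) cube([150, 950, 2700]);


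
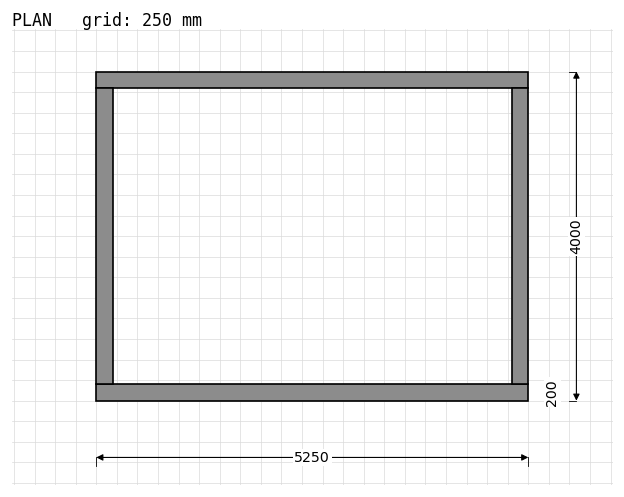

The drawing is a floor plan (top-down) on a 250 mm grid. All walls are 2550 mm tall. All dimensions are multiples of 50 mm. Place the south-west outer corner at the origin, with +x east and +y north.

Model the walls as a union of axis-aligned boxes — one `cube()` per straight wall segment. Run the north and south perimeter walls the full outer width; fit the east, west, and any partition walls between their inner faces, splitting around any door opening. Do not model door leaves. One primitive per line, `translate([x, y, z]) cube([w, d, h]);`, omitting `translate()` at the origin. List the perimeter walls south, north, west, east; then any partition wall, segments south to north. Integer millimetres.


cube([5250, 200, 2550]);
translate([0, 3800, 0]) cube([5250, 200, 2550]);
translate([0, 200, 0]) cube([200, 3600, 2550]);
translate([5050, 200, 0]) cube([200, 3600, 2550]);


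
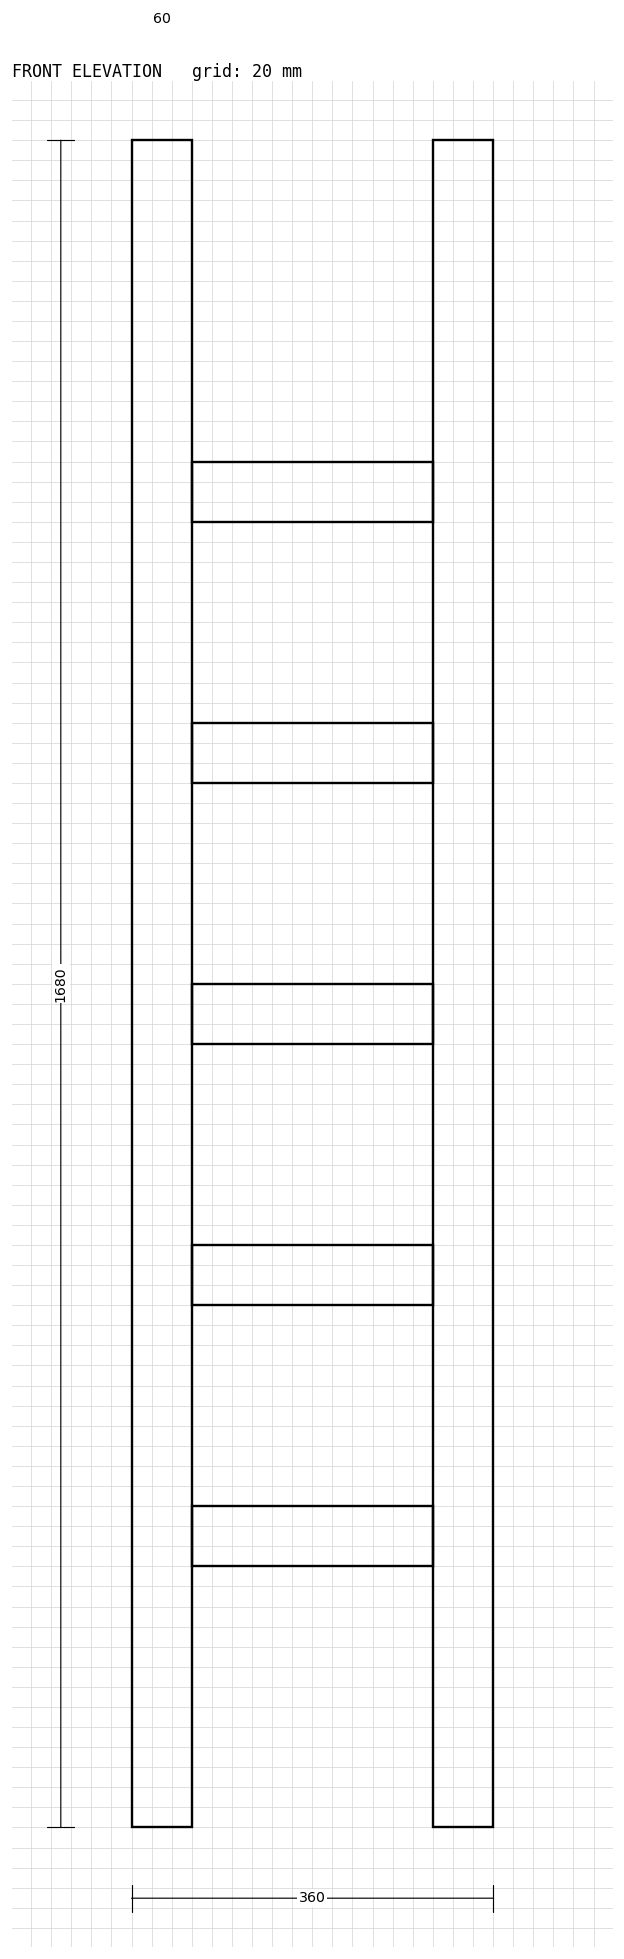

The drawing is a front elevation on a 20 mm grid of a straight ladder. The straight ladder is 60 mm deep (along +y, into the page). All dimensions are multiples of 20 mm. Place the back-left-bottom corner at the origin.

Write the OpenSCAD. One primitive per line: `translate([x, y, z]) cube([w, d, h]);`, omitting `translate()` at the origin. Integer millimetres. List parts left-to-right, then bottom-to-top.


cube([60, 60, 1680]);
translate([60, 0, 260]) cube([240, 60, 60]);
translate([60, 0, 520]) cube([240, 60, 60]);
translate([60, 0, 780]) cube([240, 60, 60]);
translate([60, 0, 1040]) cube([240, 60, 60]);
translate([60, 0, 1300]) cube([240, 60, 60]);
translate([300, 0, 0]) cube([60, 60, 1680]);


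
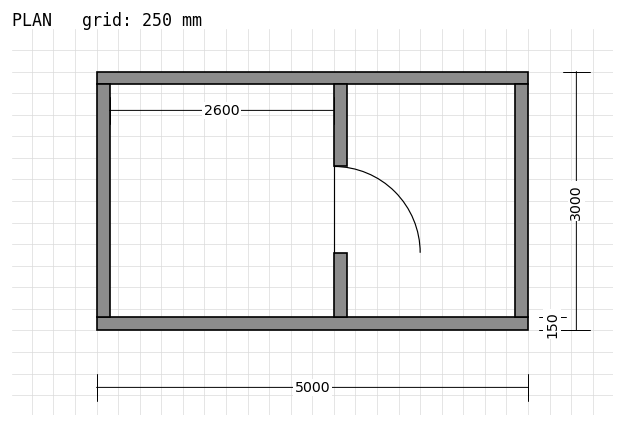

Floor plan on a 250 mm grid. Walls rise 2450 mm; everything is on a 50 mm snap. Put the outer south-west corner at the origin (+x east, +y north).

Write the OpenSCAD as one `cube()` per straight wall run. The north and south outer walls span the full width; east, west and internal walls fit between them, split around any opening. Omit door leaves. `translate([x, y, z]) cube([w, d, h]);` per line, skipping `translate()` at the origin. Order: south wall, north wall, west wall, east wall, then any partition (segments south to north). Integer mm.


cube([5000, 150, 2450]);
translate([0, 2850, 0]) cube([5000, 150, 2450]);
translate([0, 150, 0]) cube([150, 2700, 2450]);
translate([4850, 150, 0]) cube([150, 2700, 2450]);
translate([2750, 150, 0]) cube([150, 750, 2450]);
translate([2750, 1900, 0]) cube([150, 950, 2450]);
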